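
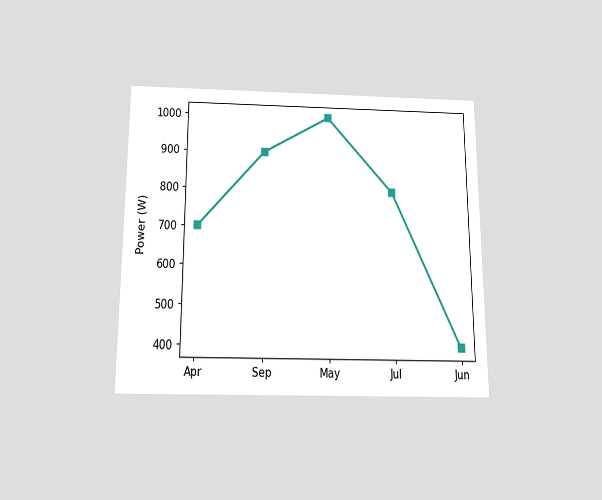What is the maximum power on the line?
The chart is viewed slightly from below. The highest point is at May, and reading across to the y-axis gives 1000W.

1000W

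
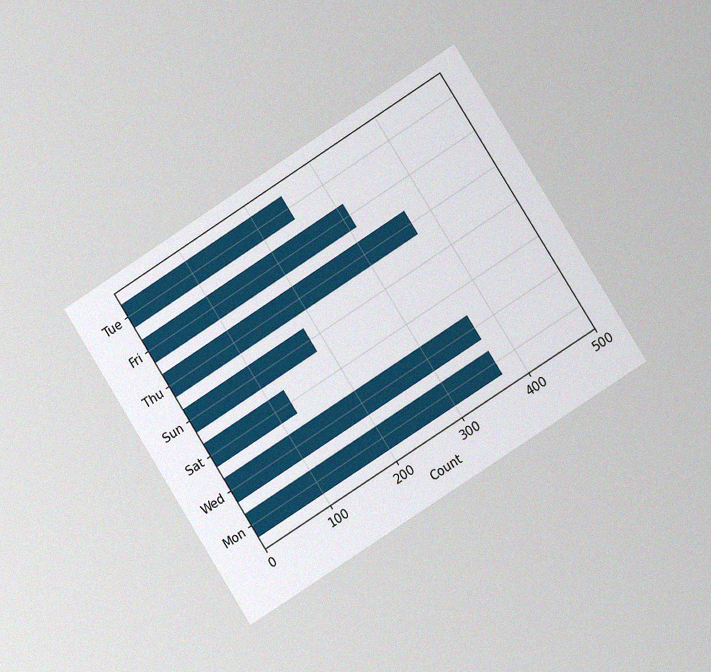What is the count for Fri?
The chart is tilted about 32° counter-clockwise and viewed slightly from the right, with some photo noise. Reading along the chart's x-axis, the Fri bar reaches 310.

310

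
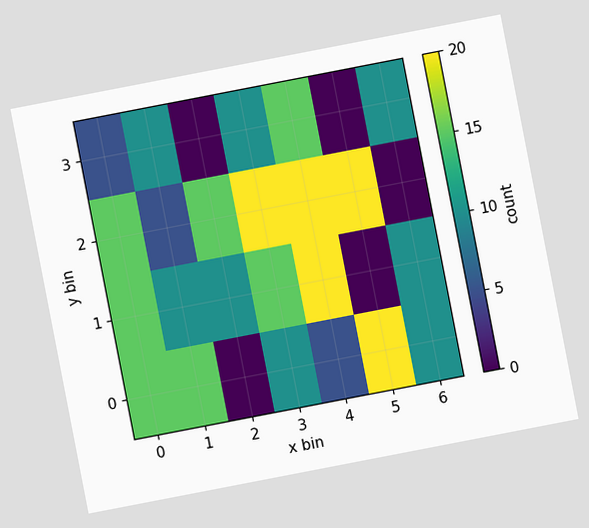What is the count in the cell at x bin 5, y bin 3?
The chart is tilted about 11° counter-clockwise. Matching the cell (5, 3) against the colorbar gives 0.

0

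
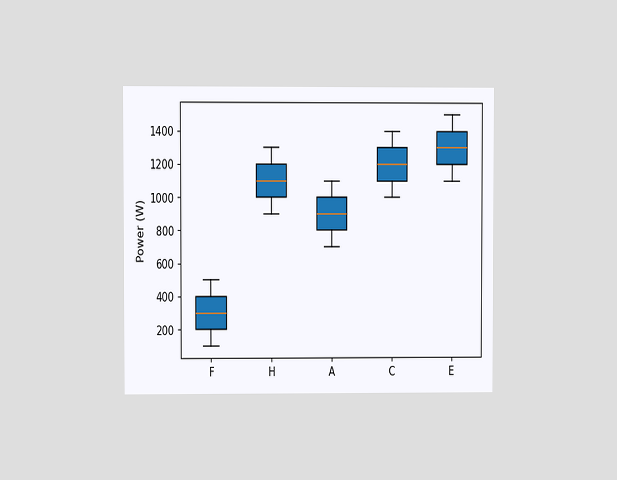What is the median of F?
The chart is viewed at a slight angle. The median line in the F box sits at 300W.

300W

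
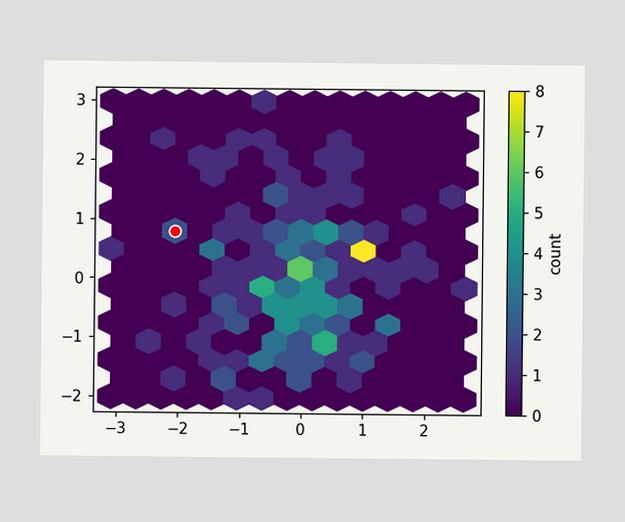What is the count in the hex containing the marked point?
2

The marked hex reads 2 on the colorbar.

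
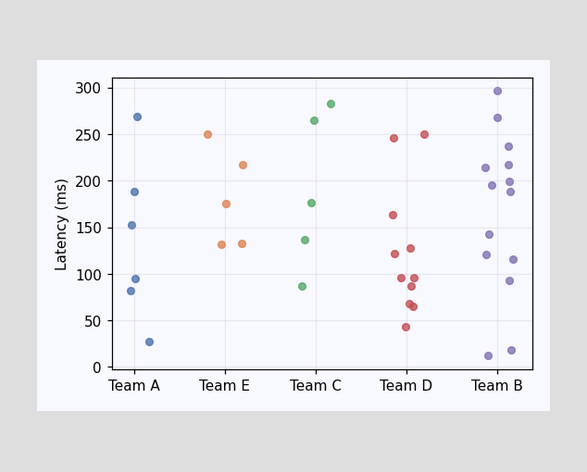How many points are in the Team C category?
Counting the markers in the Team C column gives 5.

5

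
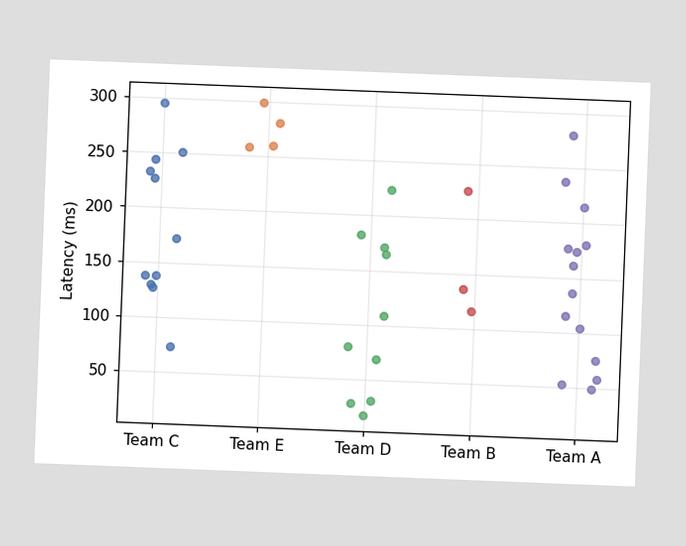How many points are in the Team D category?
10

The chart is tilted about 2° clockwise. Counting the markers in the Team D column gives 10.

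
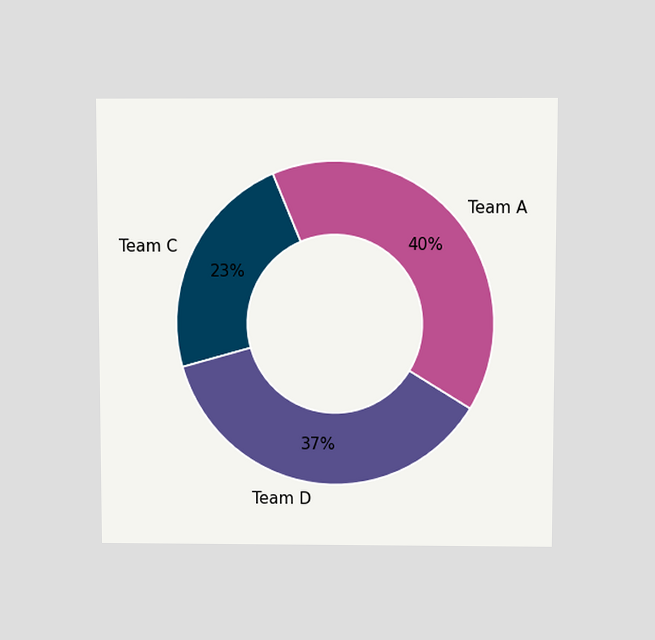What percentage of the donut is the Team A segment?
40%

The chart is viewed slightly from above. The Team A segment takes up 40% of the ring.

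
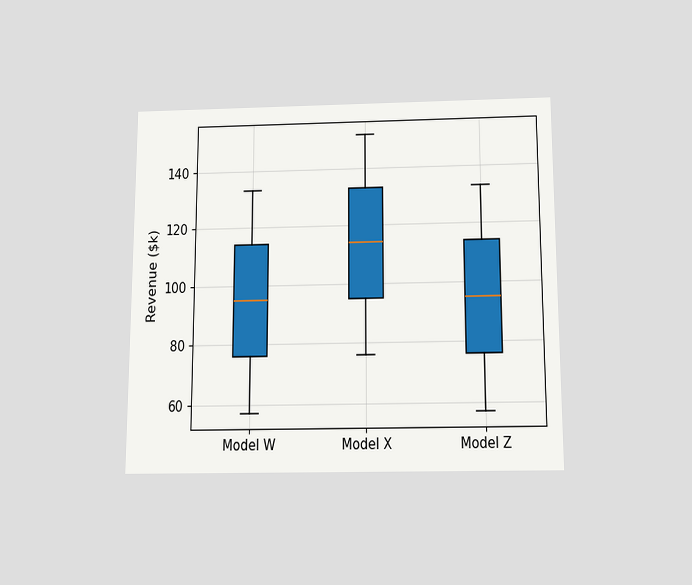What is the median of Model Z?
The chart is viewed slightly from below. The median line in the Model Z box sits at $95k.

$95k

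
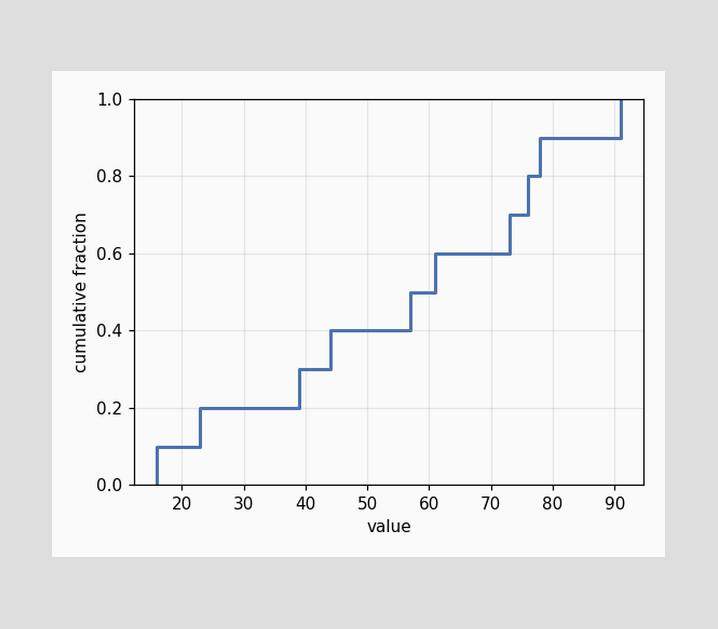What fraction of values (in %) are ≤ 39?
At x=39 the ECDF step is at 30%.

30%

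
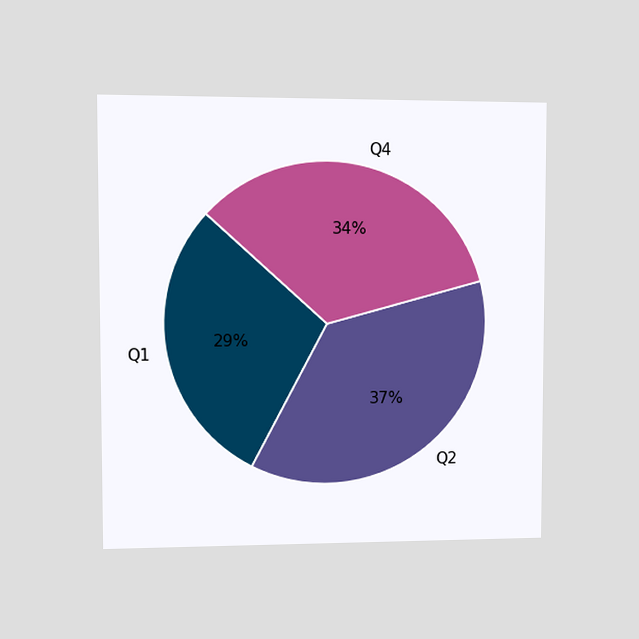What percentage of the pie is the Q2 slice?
37%

The chart is viewed at a slight angle. The Q2 slice takes up 37% of the pie.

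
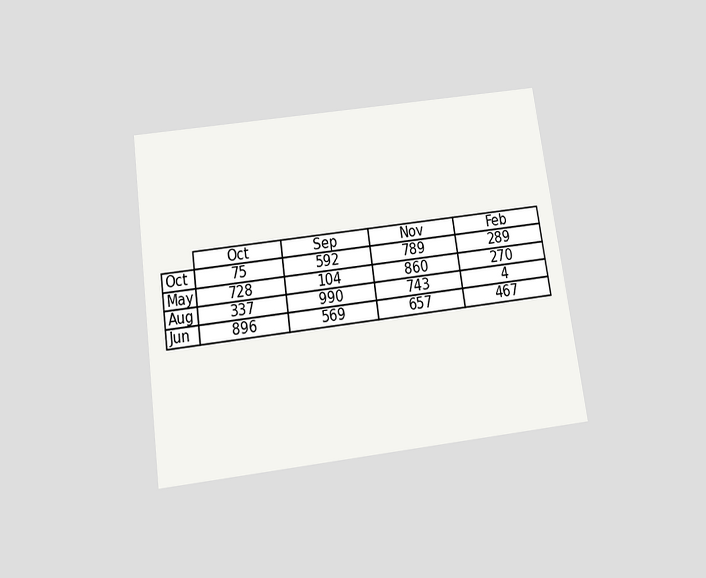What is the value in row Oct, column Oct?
The chart is tilted about 8° counter-clockwise and viewed slightly from below. The (Oct, Oct) cell reads 75.

75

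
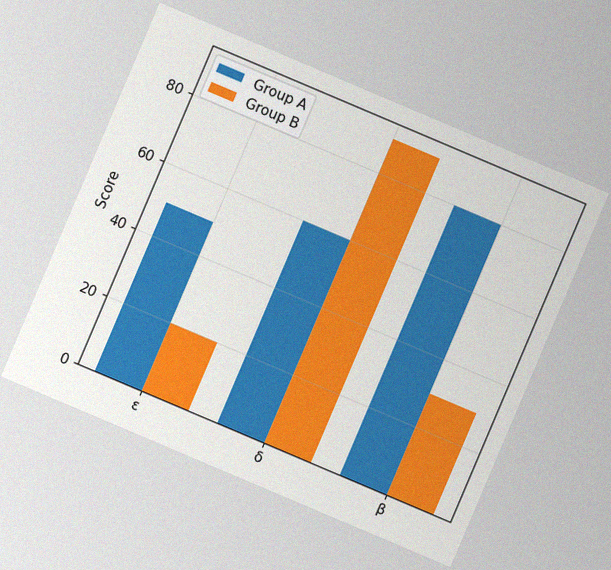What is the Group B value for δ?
The chart is tilted about 23° clockwise, with some photo noise. The Group B bar at δ reaches 90 on the y-axis.

90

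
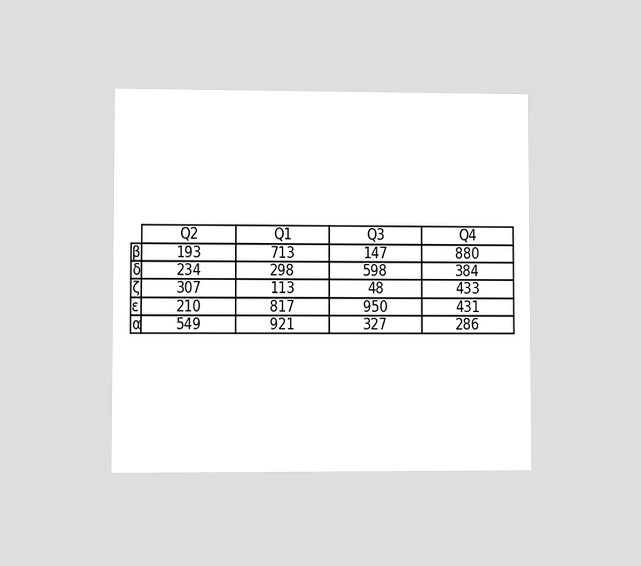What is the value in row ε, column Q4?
431

The chart is viewed at a slight angle. The (ε, Q4) cell reads 431.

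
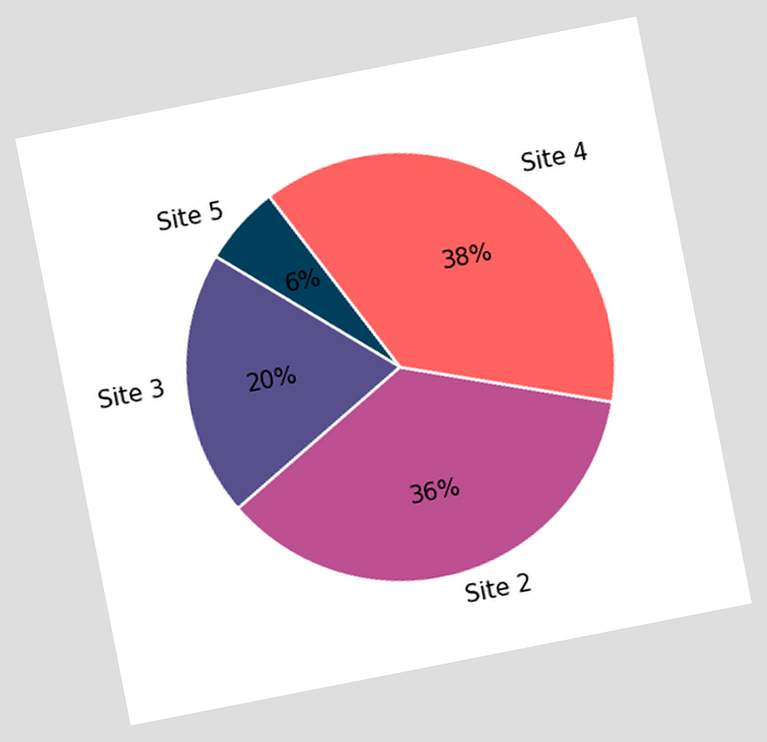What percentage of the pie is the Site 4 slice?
38%

The chart is tilted about 11° counter-clockwise. The Site 4 slice takes up 38% of the pie.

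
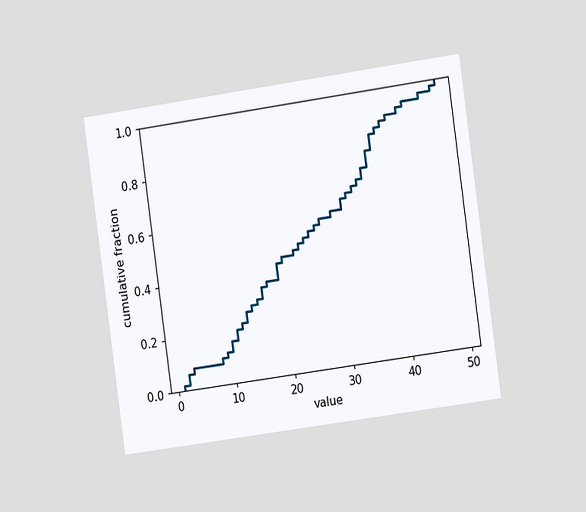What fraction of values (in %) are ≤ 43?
94%

The chart is tilted about 8° counter-clockwise and viewed at a slight angle. At x=43 the ECDF step is at 94%.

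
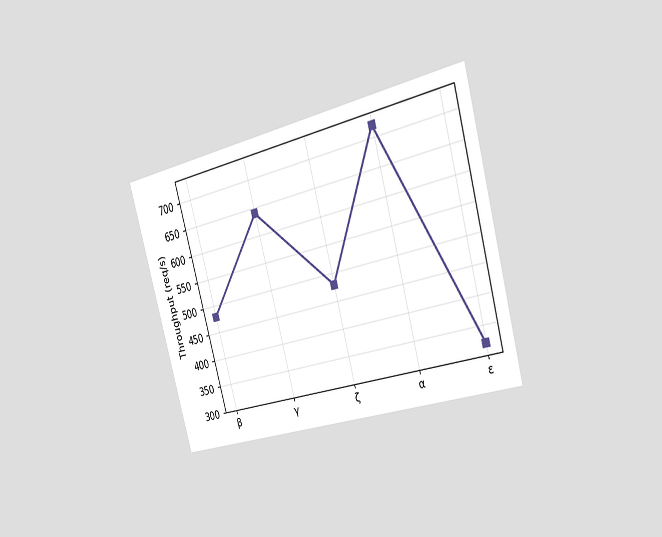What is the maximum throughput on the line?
The chart is tilted about 15° counter-clockwise and viewed slightly from the right. The highest point is at α, and reading across to the y-axis gives 720req/s.

720req/s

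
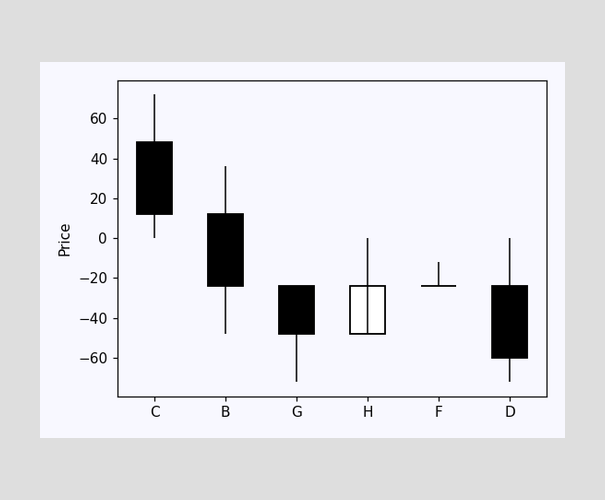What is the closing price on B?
The B candle closes at -24.

-24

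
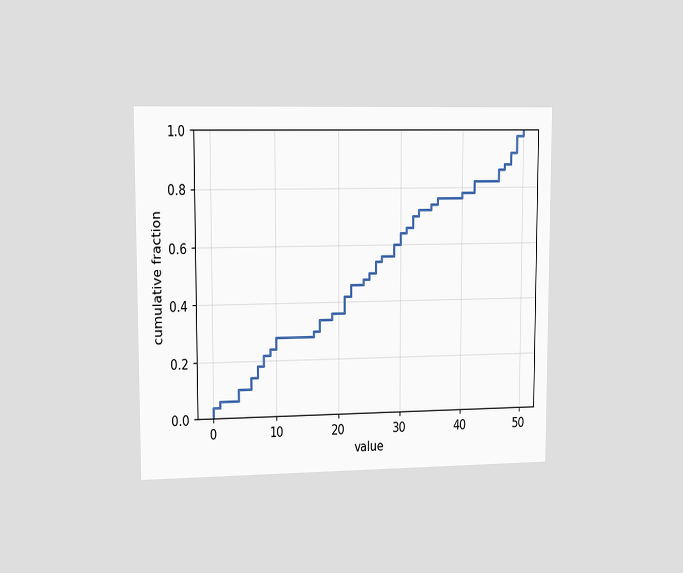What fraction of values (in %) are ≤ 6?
14%

The chart is viewed slightly from the left. At x=6 the ECDF step is at 14%.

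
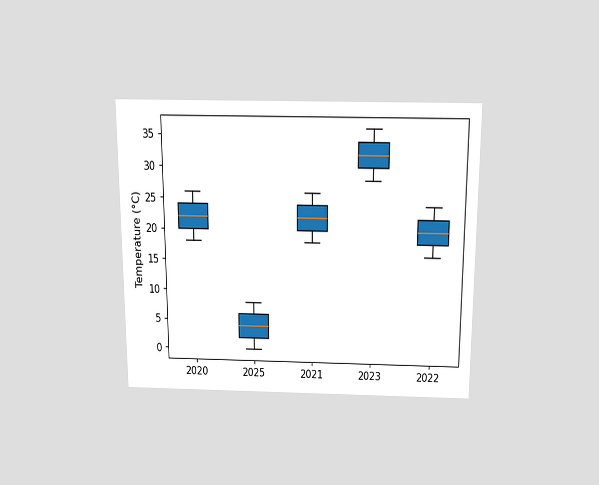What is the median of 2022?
The chart is viewed slightly from above. The median line in the 2022 box sits at 20°C.

20°C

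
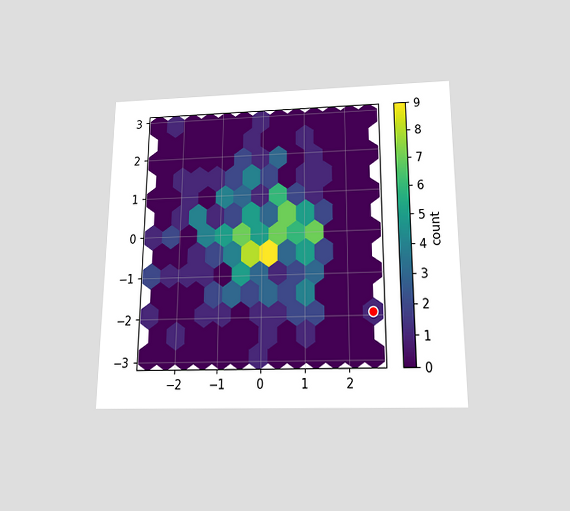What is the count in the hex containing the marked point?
1

The chart is viewed slightly from below. The marked hex reads 1 on the colorbar.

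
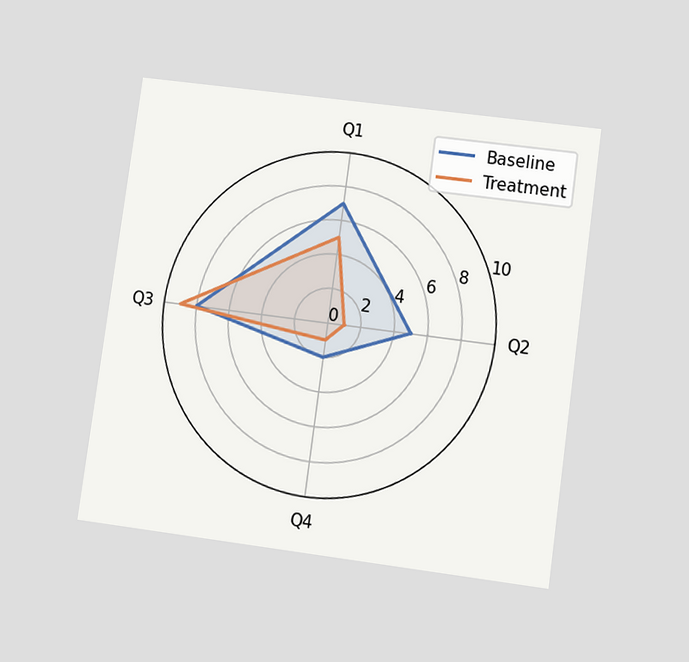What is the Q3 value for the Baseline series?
The chart is tilted about 8° clockwise and viewed at a slight angle. On the Q3 axis, Baseline reaches 8.

8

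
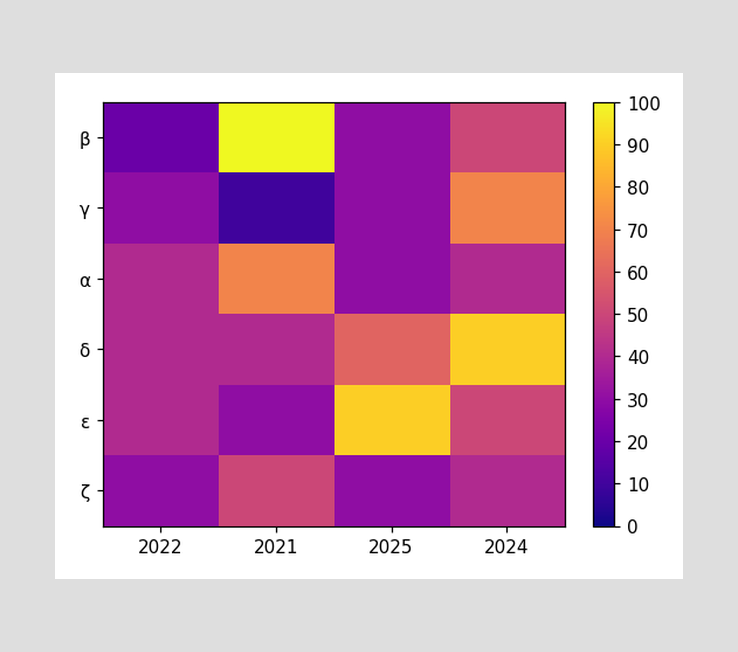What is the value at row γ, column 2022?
30

Matching cell (γ, 2022) against the colorbar gives 30.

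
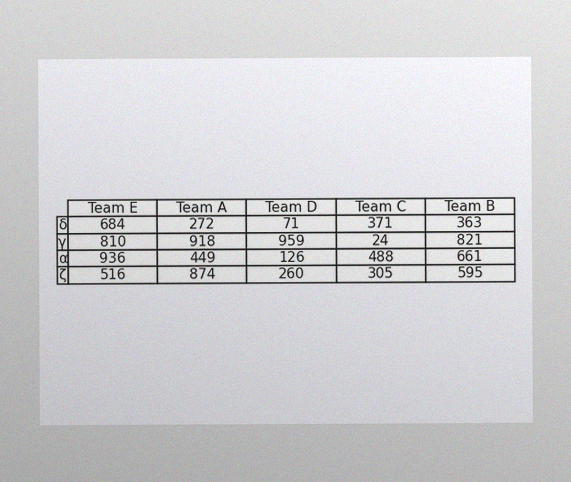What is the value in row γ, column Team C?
24

The image has some photo noise and uneven lighting. The (γ, Team C) cell reads 24.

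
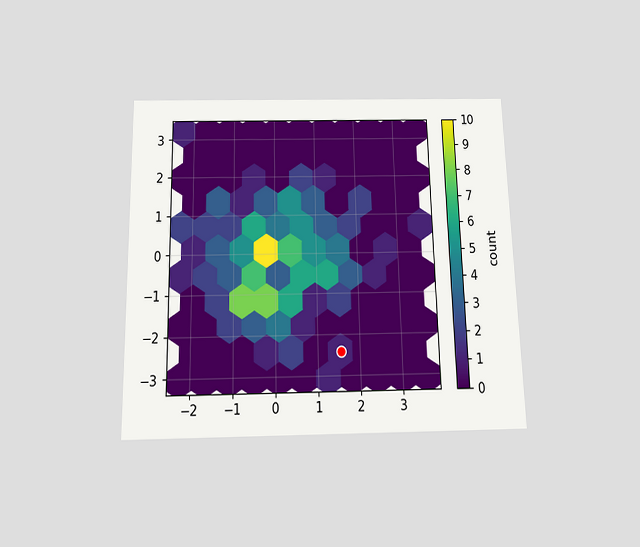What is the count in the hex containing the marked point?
1

The chart is viewed slightly from below. The marked hex reads 1 on the colorbar.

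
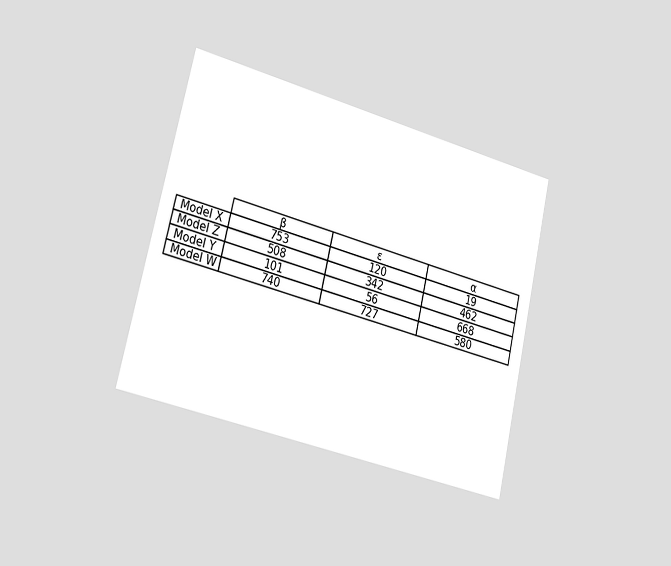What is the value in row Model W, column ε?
727

The chart is tilted about 13° clockwise and viewed slightly from the left. The (Model W, ε) cell reads 727.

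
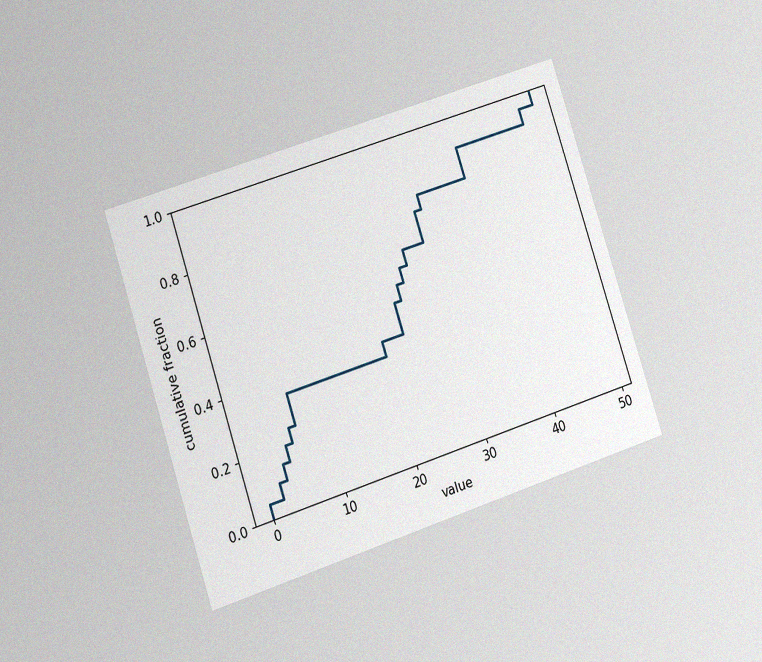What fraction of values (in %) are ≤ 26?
The chart is tilted about 18° counter-clockwise and viewed at a slight angle, with some photo noise. At x=26 the ECDF step is at 65%.

65%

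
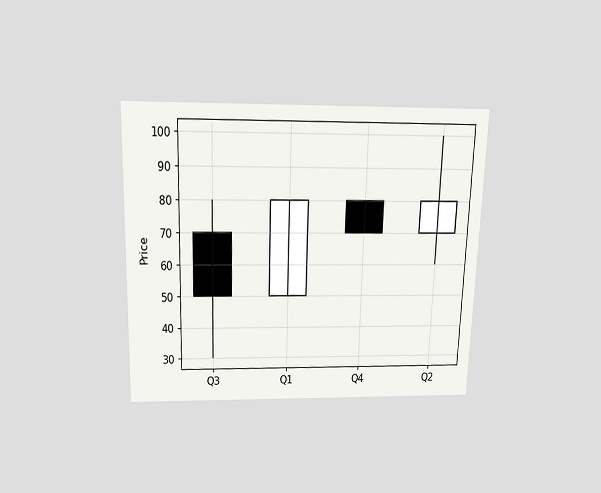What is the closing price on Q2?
80

The chart is viewed slightly from above. The Q2 candle closes at 80.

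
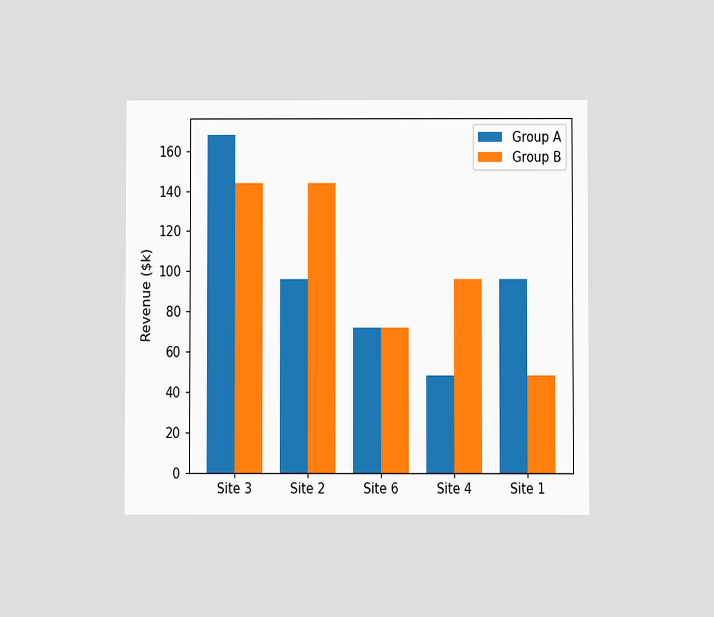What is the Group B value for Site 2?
The chart is viewed at a slight angle. The Group B bar at Site 2 reaches $144k on the y-axis.

$144k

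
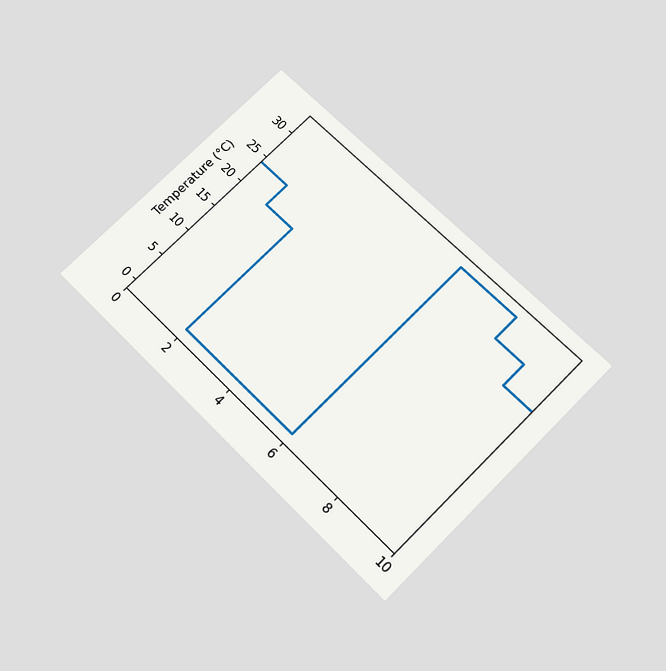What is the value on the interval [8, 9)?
28°C

The chart is tilted about 45° clockwise and viewed slightly from below. On [8, 9) the step sits at 28°C.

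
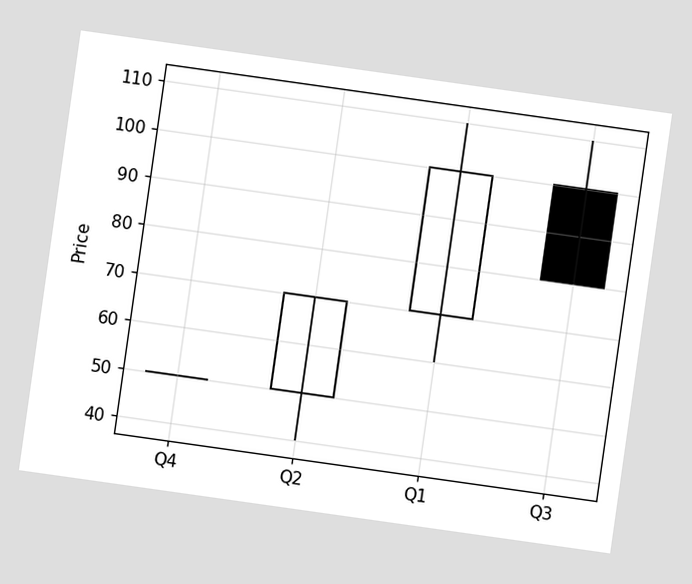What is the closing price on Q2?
70

The chart is tilted about 8° clockwise. The Q2 candle closes at 70.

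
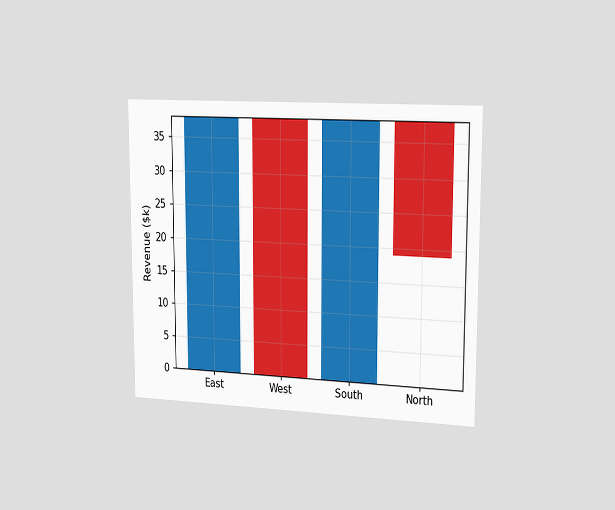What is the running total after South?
The chart is viewed slightly from the right. After South the running total reaches $38k.

$38k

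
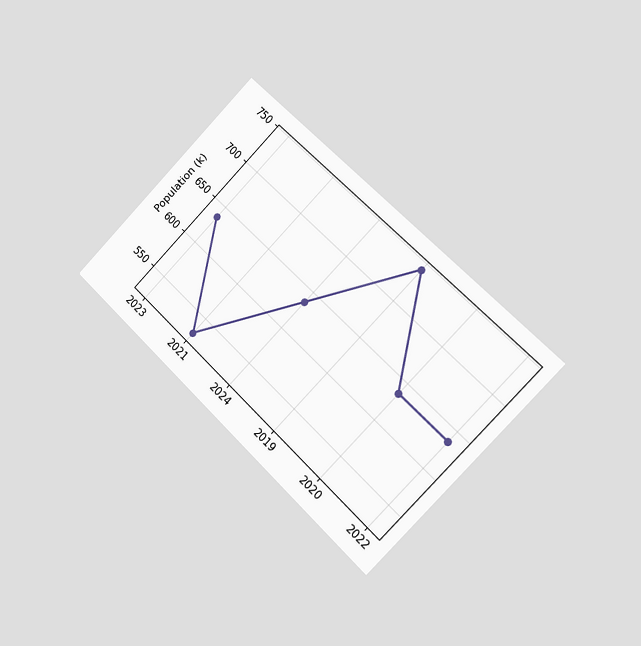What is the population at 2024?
The chart is tilted about 45° clockwise and viewed slightly from the right. At 2024, the line is at 636k.

636k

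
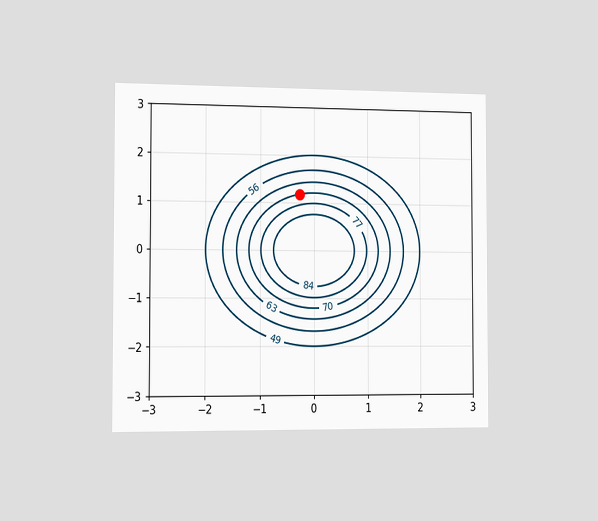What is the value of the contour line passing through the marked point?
The chart is viewed slightly from the left. The marked point sits on the contour labelled 70.

70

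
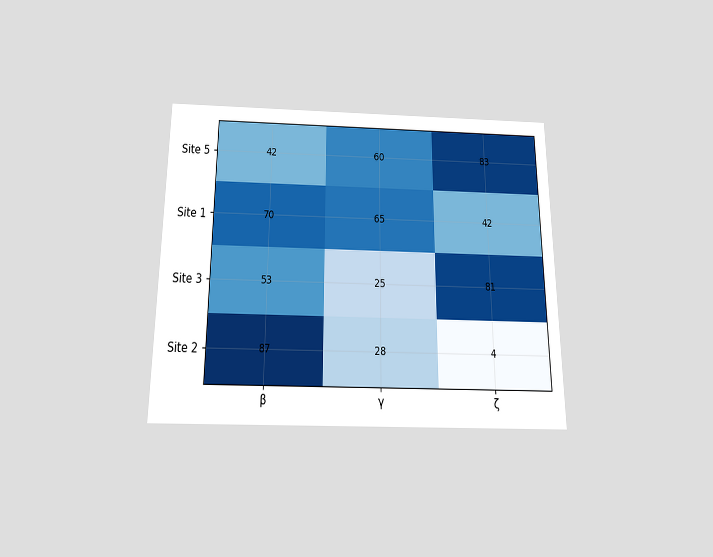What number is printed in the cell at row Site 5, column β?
42

The chart is viewed slightly from below. The (Site 5, β) cell reads 42.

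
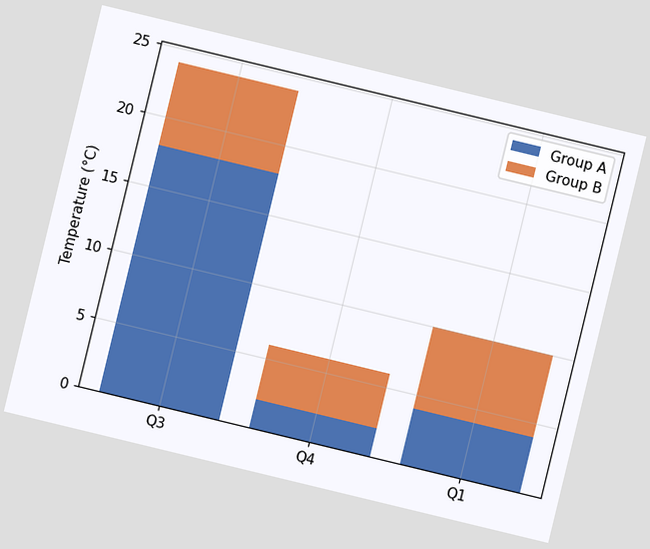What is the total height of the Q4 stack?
The chart is tilted about 14° clockwise. The Q4 stack's top reaches 6°C on the y-axis.

6°C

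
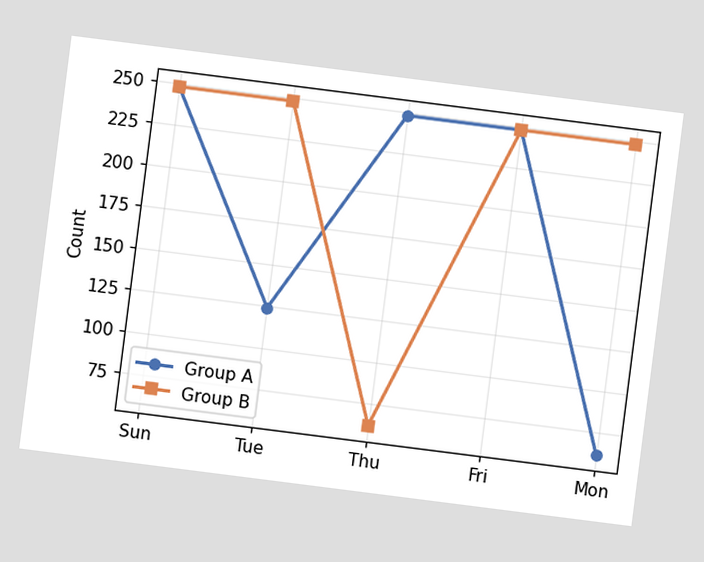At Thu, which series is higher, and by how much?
The chart is tilted about 7° clockwise. At Thu, Group A sits above the other line by 186.

Group A, by 186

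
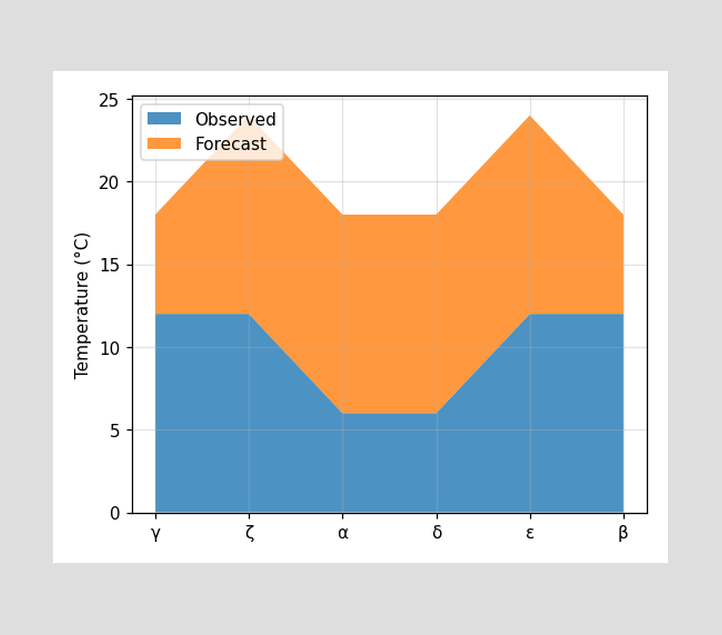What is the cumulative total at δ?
18°C

The stacked total at δ reaches 18°C.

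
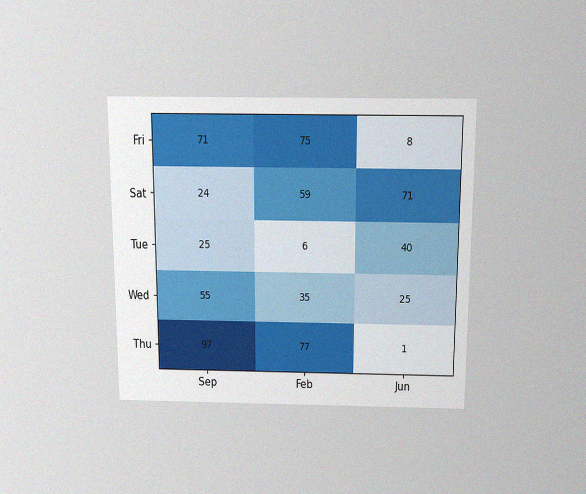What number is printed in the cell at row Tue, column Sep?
25

The chart is viewed slightly from above, with some photo noise. The (Tue, Sep) cell reads 25.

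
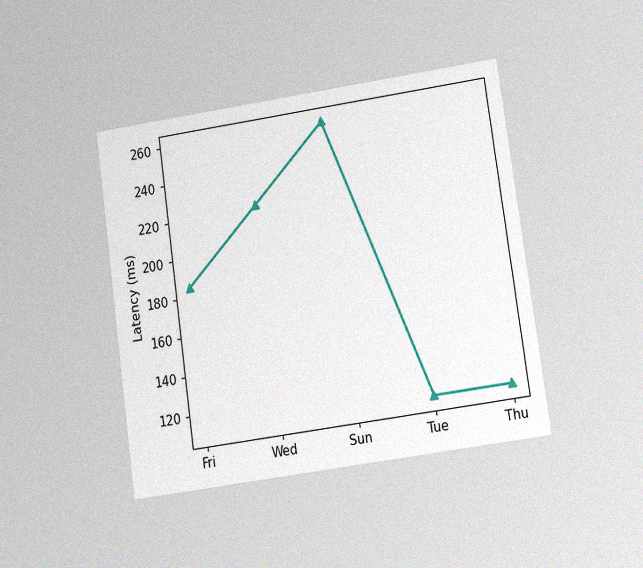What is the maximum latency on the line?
259ms

The chart is tilted about 8° counter-clockwise and viewed at a slight angle, with some photo noise. The highest point is at Sun, and reading across to the y-axis gives 259ms.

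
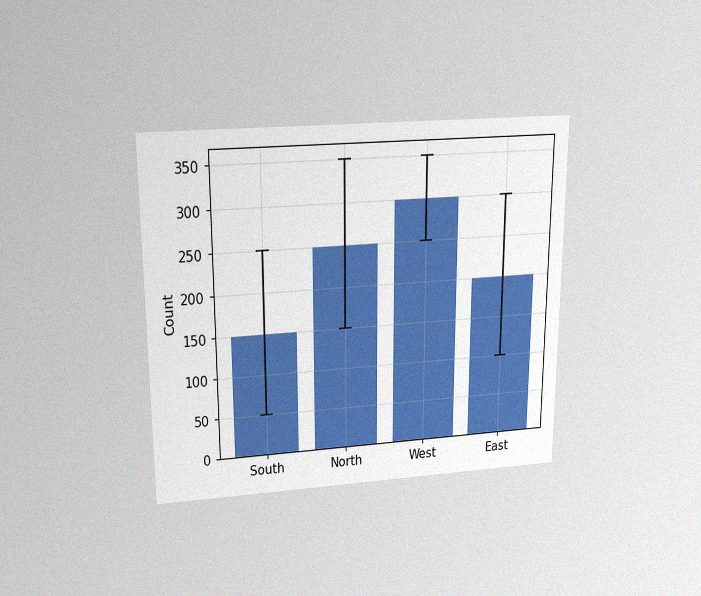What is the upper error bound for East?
300

The chart is viewed slightly from above, with some photo noise. The East bar's upper whisker reaches 300.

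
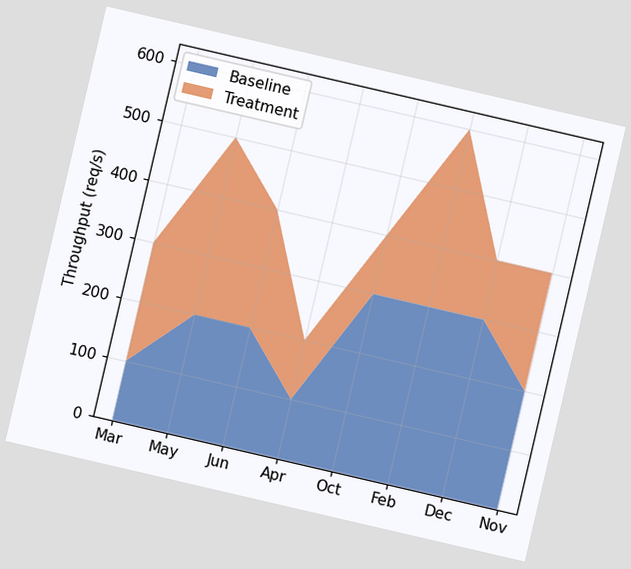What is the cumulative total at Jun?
The chart is tilted about 13° clockwise. The stacked total at Jun reaches 400req/s.

400req/s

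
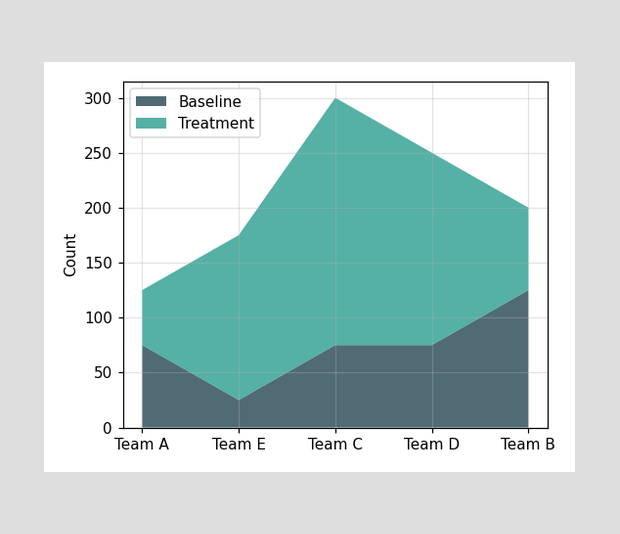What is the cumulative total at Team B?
200

The stacked total at Team B reaches 200.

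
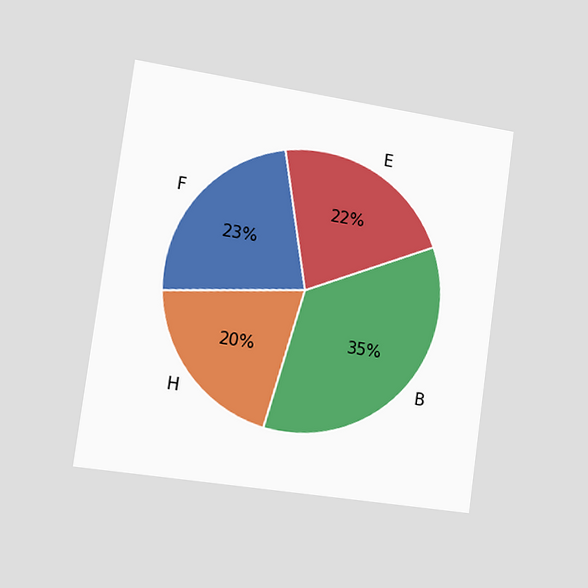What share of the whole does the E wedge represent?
22%

The chart is tilted about 8° clockwise and viewed slightly from the left. The E slice takes up 22% of the pie.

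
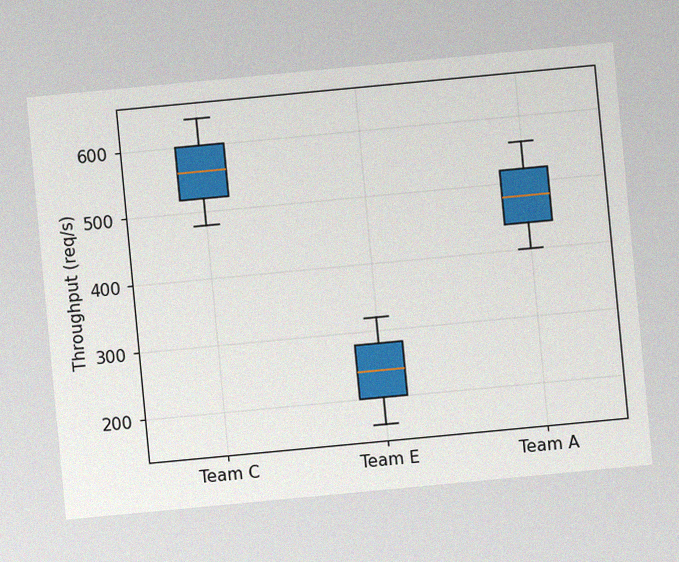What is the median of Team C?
560req/s

The chart is tilted about 5° counter-clockwise, with some photo noise. The median line in the Team C box sits at 560req/s.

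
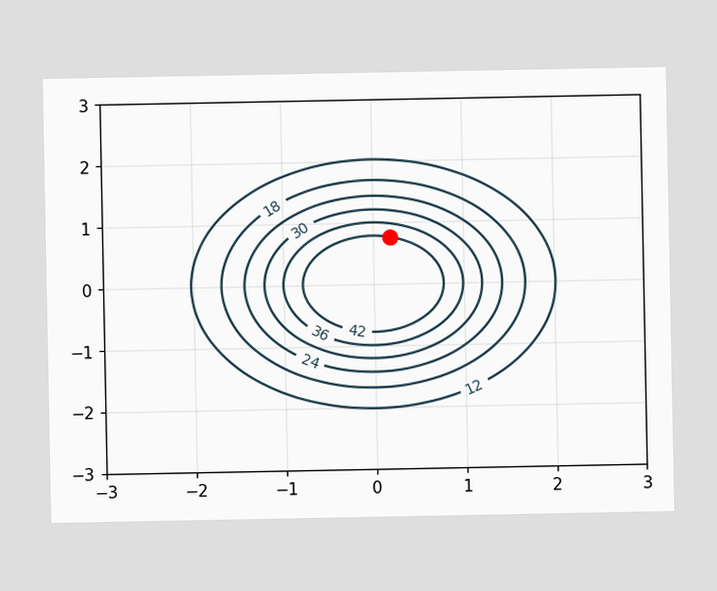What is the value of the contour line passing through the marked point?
The marked point sits on the contour labelled 42.

42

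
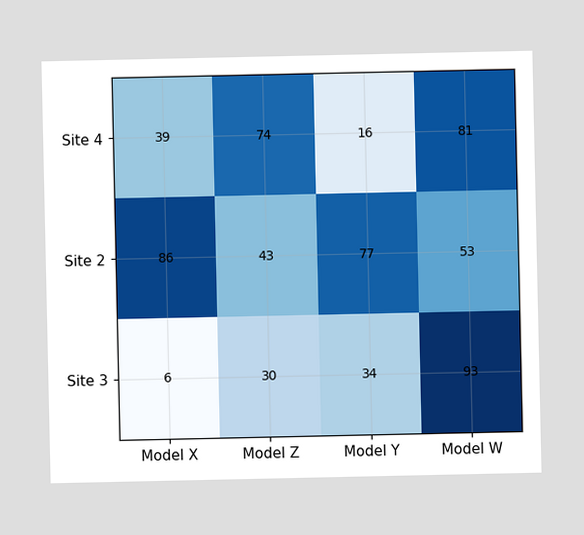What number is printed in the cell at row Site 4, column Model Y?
The (Site 4, Model Y) cell reads 16.

16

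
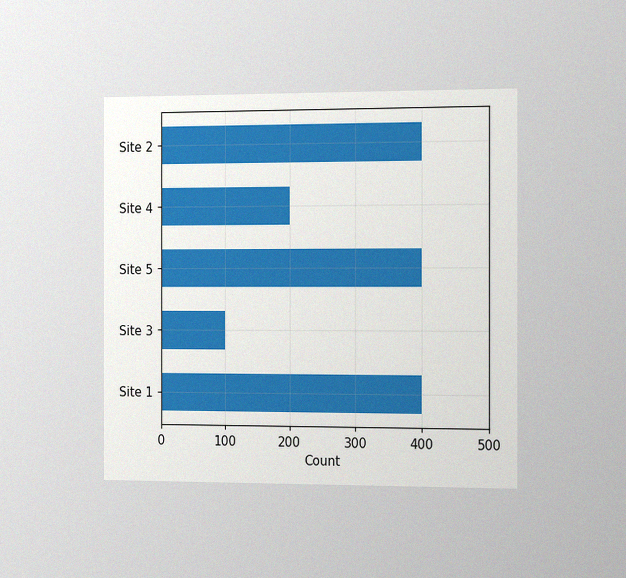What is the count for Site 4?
The chart is viewed slightly from the right, with some photo noise. Reading along the chart's x-axis, the Site 4 bar reaches 200.

200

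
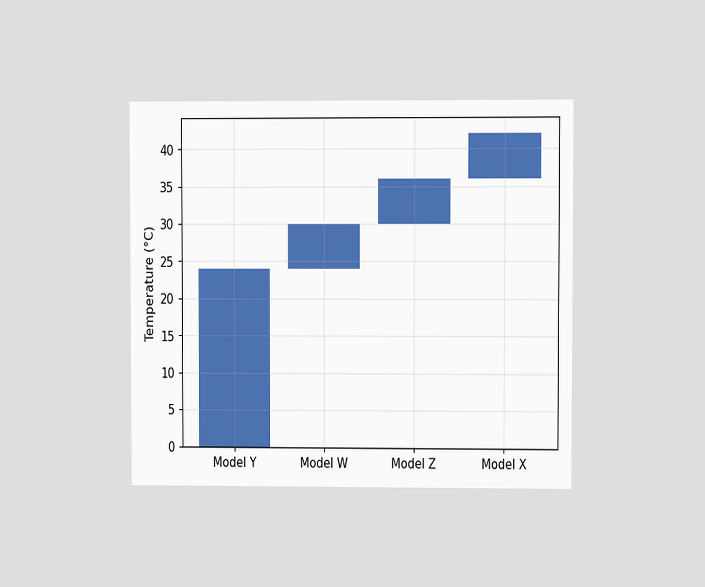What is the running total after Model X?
The chart is viewed at a slight angle. After Model X the running total reaches 42°C.

42°C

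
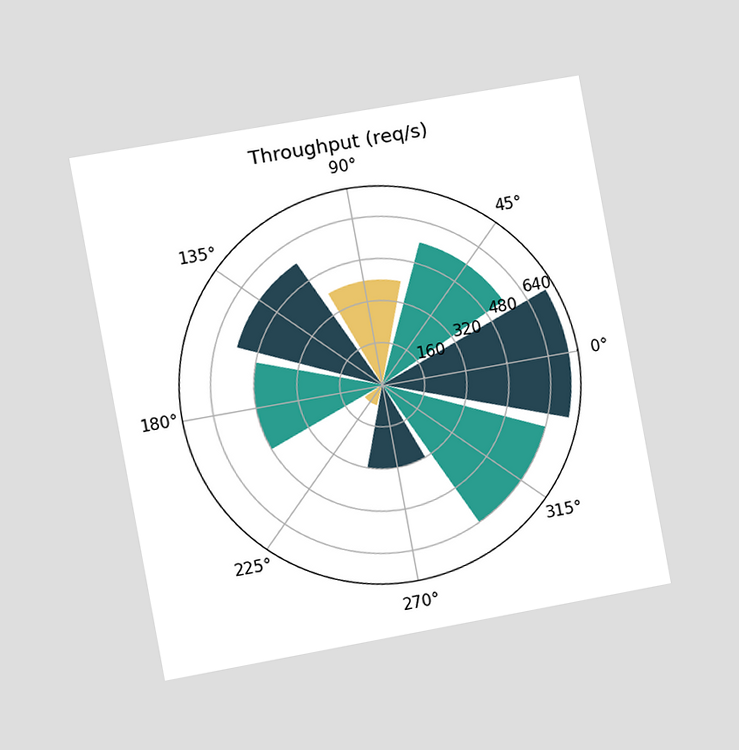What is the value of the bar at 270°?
320req/s

The chart is tilted about 10° counter-clockwise and viewed slightly from the left. The bar at 270° reaches 320req/s on the radial axis.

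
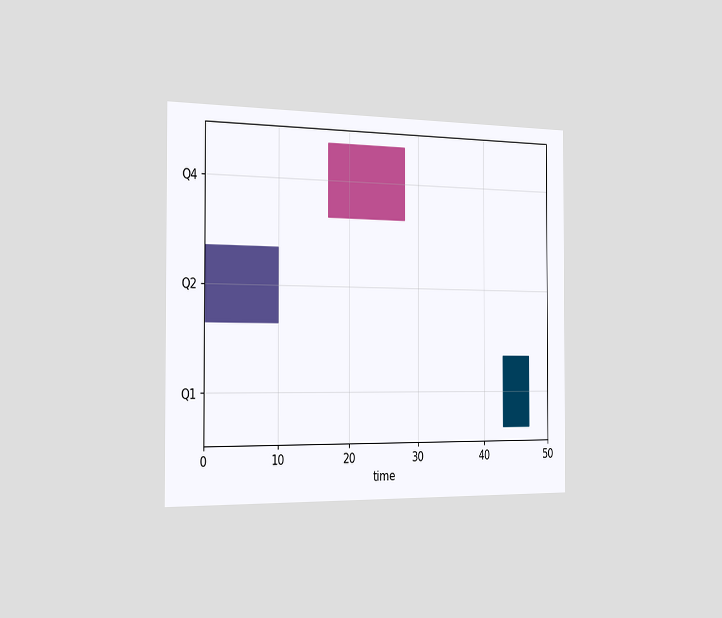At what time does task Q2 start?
The chart is viewed slightly from the left. The Q2 bar begins at t=0.

0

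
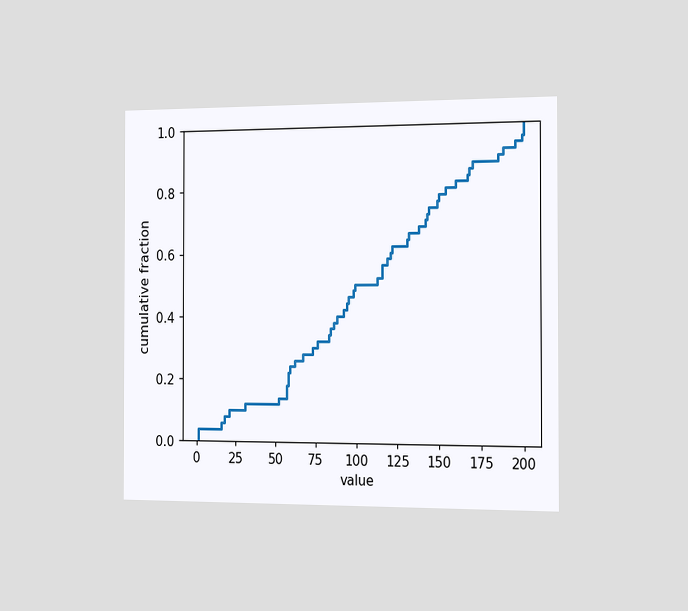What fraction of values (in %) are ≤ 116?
The chart is viewed slightly from the right. At x=116 the ECDF step is at 56%.

56%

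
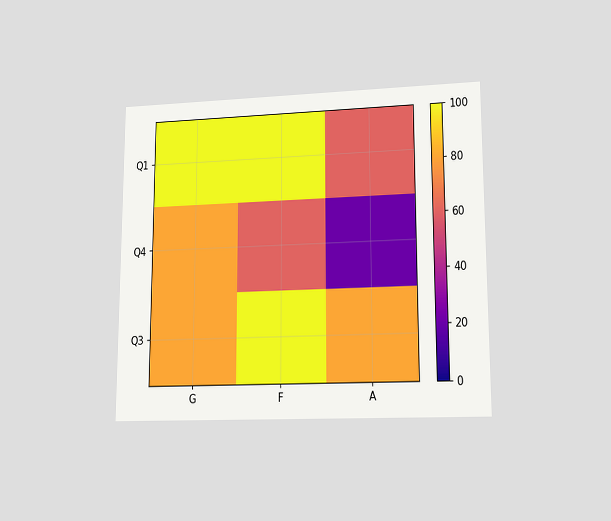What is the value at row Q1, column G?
The chart is viewed at a slight angle. Matching cell (Q1, G) against the colorbar gives 100.

100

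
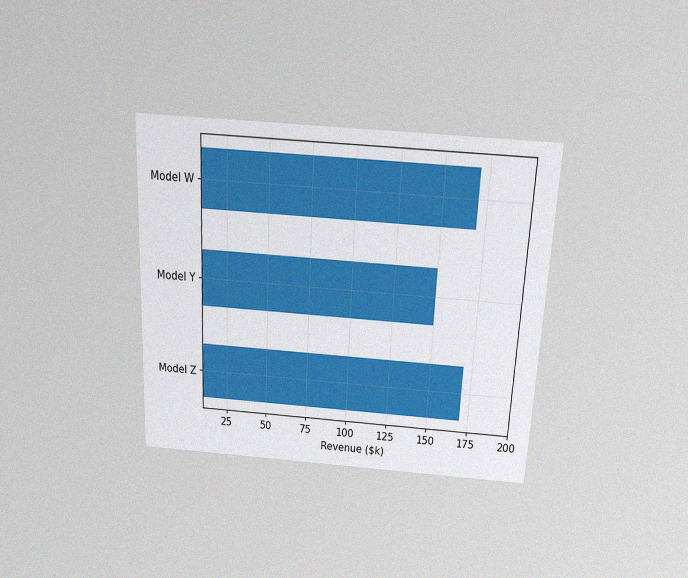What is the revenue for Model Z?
The chart is tilted about 3° clockwise and viewed slightly from above, with some photo noise. Reading along the chart's x-axis, the Model Z bar reaches $170k.

$170k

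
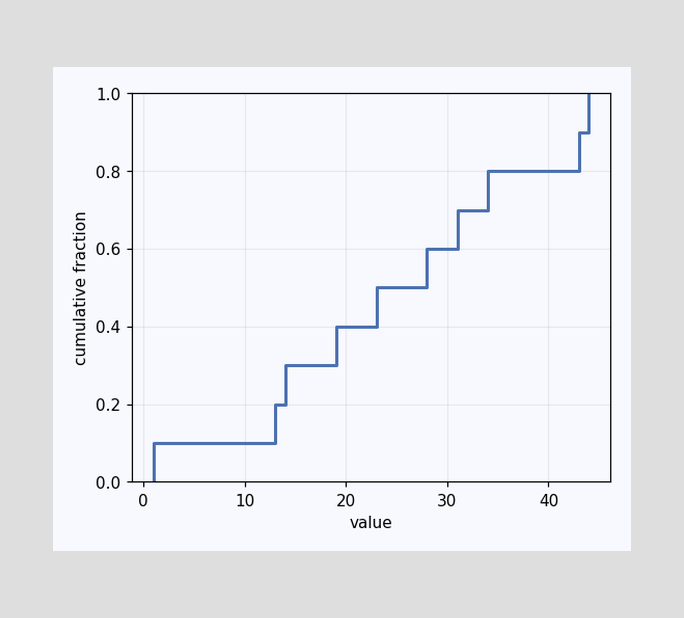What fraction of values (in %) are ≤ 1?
10%

At x=1 the ECDF step is at 10%.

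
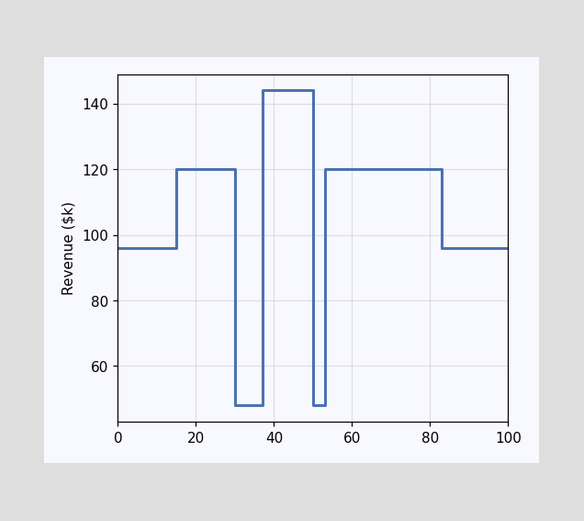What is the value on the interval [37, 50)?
On [37, 50) the step sits at $144k.

$144k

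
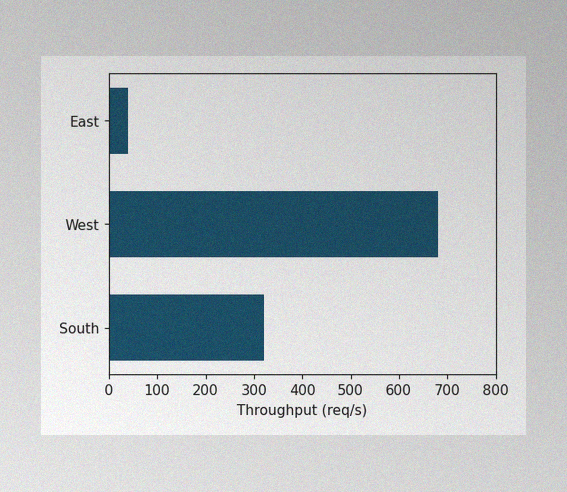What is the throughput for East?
40req/s

The image has some photo noise and uneven lighting. Reading along the chart's x-axis, the East bar reaches 40req/s.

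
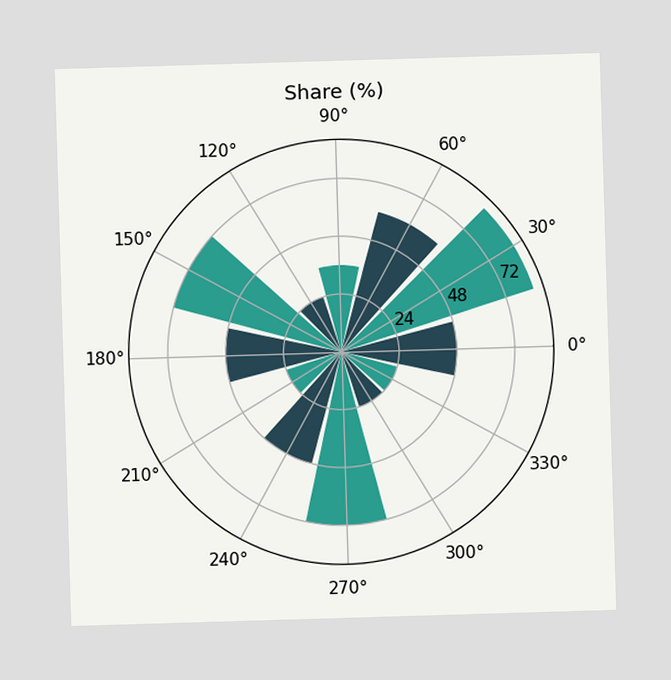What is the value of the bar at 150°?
72%

The bar at 150° reaches 72% on the radial axis.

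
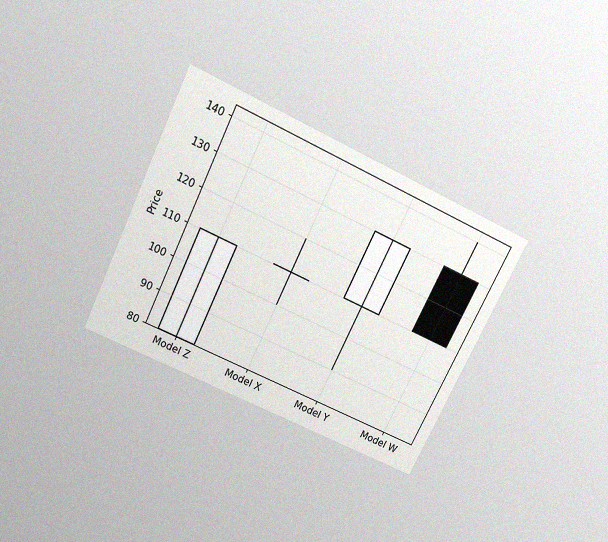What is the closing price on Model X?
The chart is tilted about 26° clockwise and viewed slightly from above, with some photo noise. The Model X candle closes at 110.

110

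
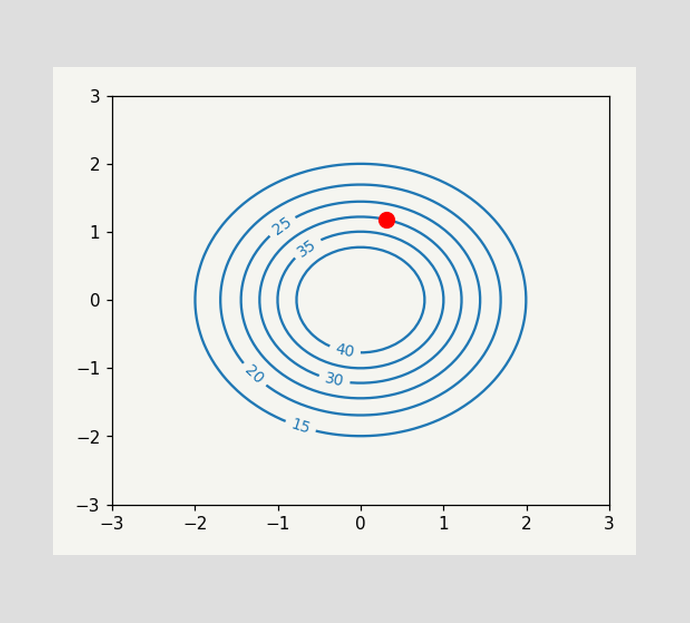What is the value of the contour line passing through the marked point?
30

The marked point sits on the contour labelled 30.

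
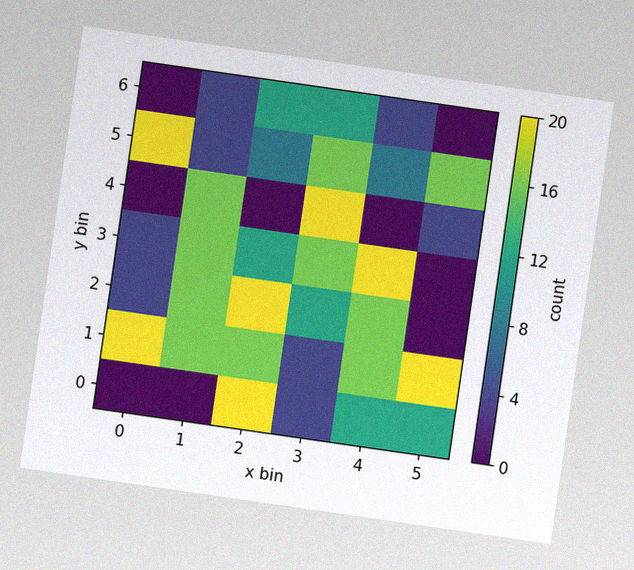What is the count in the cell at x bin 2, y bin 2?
The chart is tilted about 8° clockwise, with some photo noise. Matching the cell (2, 2) against the colorbar gives 20.

20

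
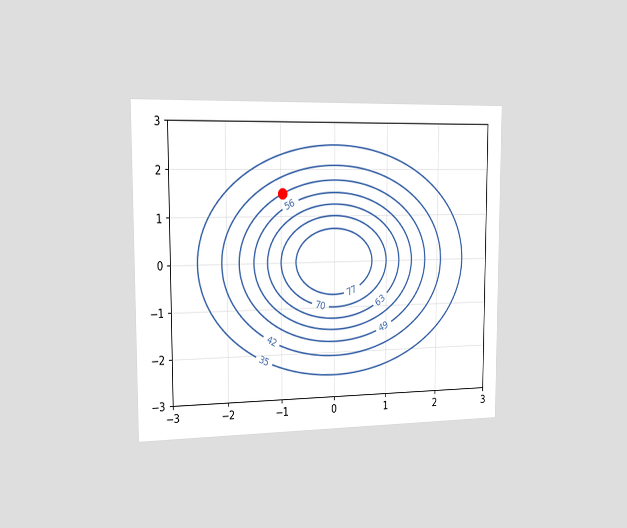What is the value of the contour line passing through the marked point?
The chart is viewed slightly from the left. The marked point sits on the contour labelled 49.

49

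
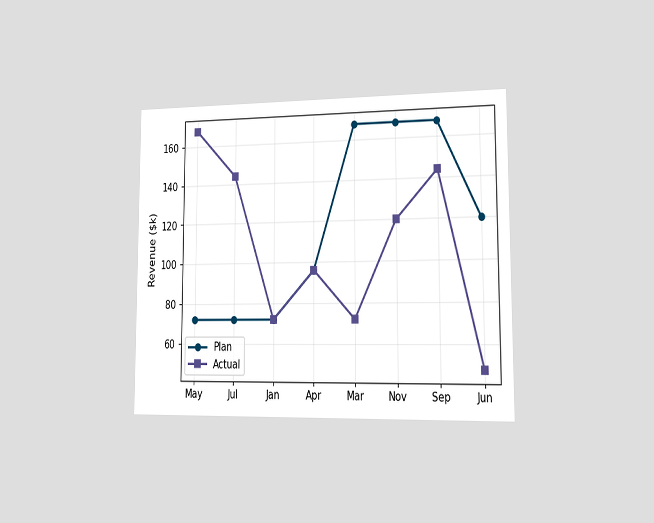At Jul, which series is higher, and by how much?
Actual, by $72k

The chart is viewed slightly from the right. At Jul, Actual sits above the other line by $72k.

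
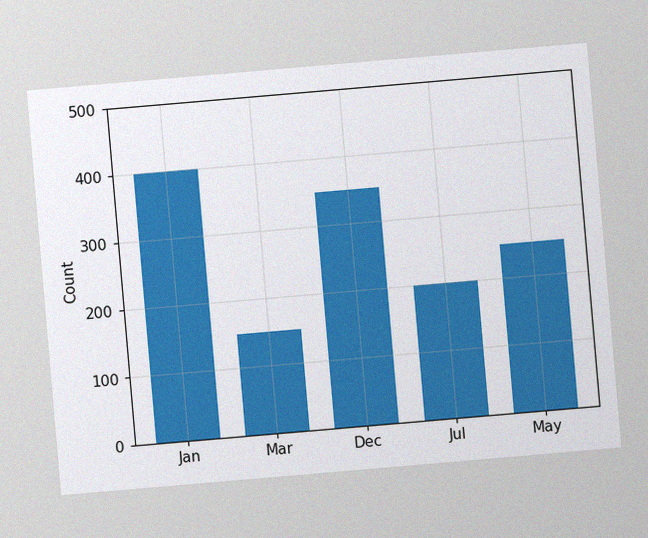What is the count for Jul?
200

The chart is tilted about 5° counter-clockwise, with some photo noise. Reading along the chart's y-axis, the Jul bar reaches 200.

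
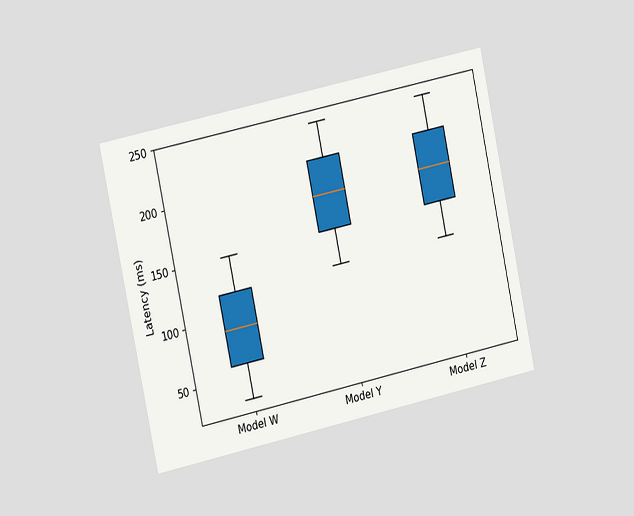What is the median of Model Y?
The chart is tilted about 12° counter-clockwise and viewed slightly from the left. The median line in the Model Y box sits at 180ms.

180ms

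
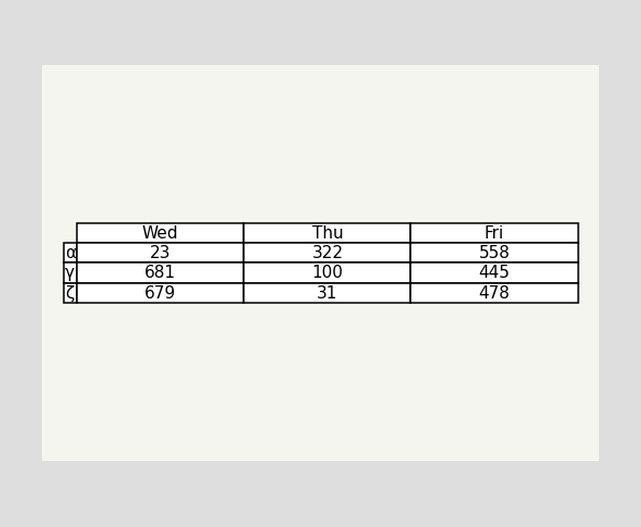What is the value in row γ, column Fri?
445

The (γ, Fri) cell reads 445.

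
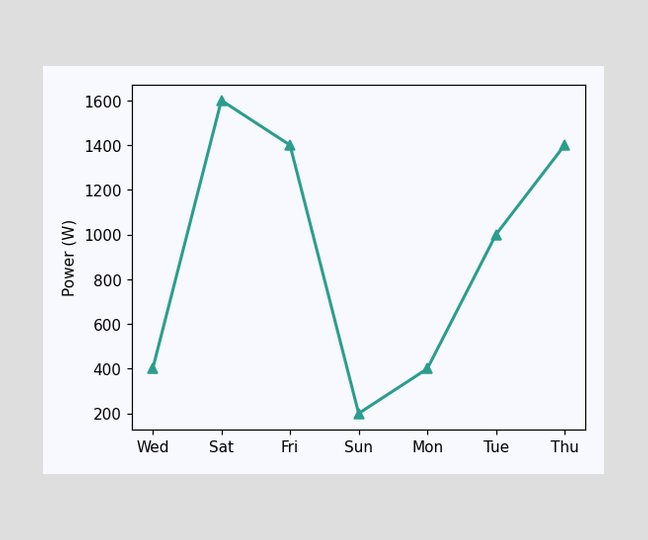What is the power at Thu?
1400W

At Thu, the line is at 1400W.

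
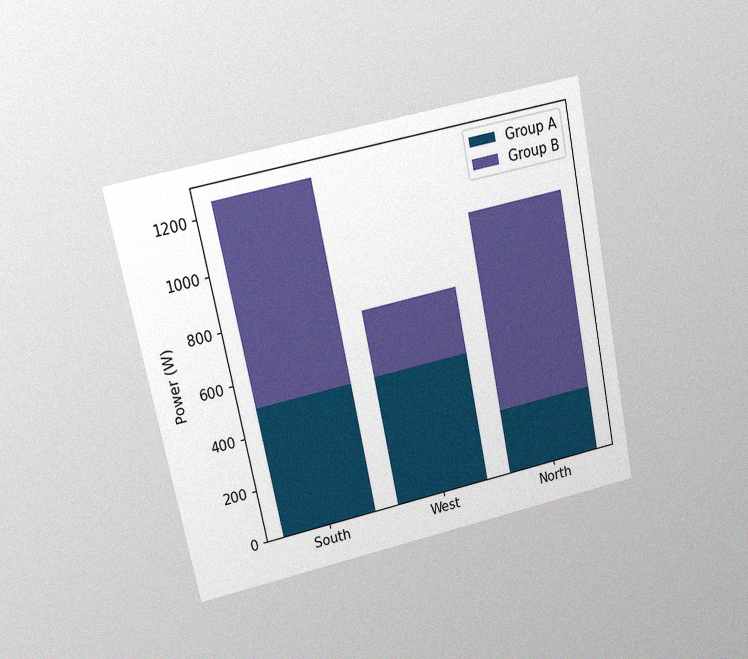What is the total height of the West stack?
750W

The chart is tilted about 12° counter-clockwise and viewed at a slight angle, with some photo noise. The West stack's top reaches 750W on the y-axis.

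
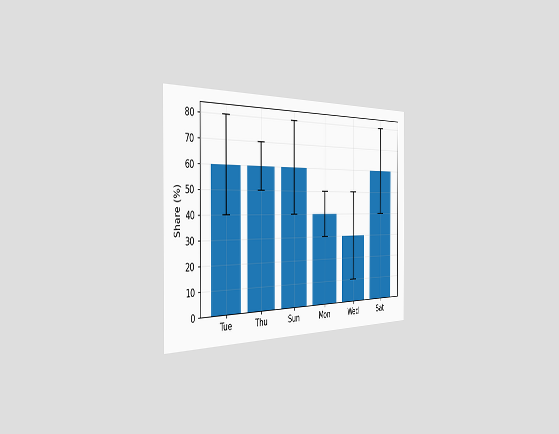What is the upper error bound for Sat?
80%

The chart is viewed slightly from the left. The Sat bar's upper whisker reaches 80%.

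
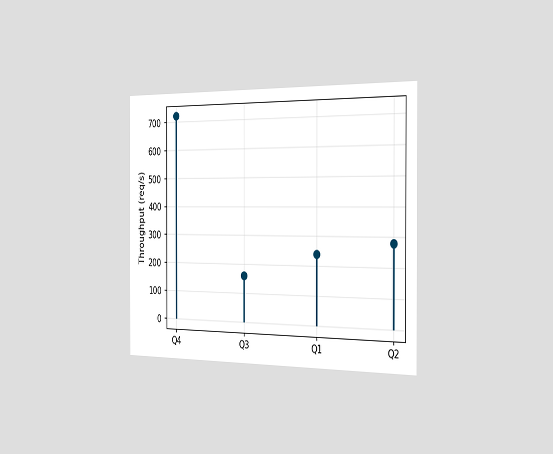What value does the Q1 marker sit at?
240req/s

The chart is viewed slightly from the right. The Q1 marker sits at 240req/s.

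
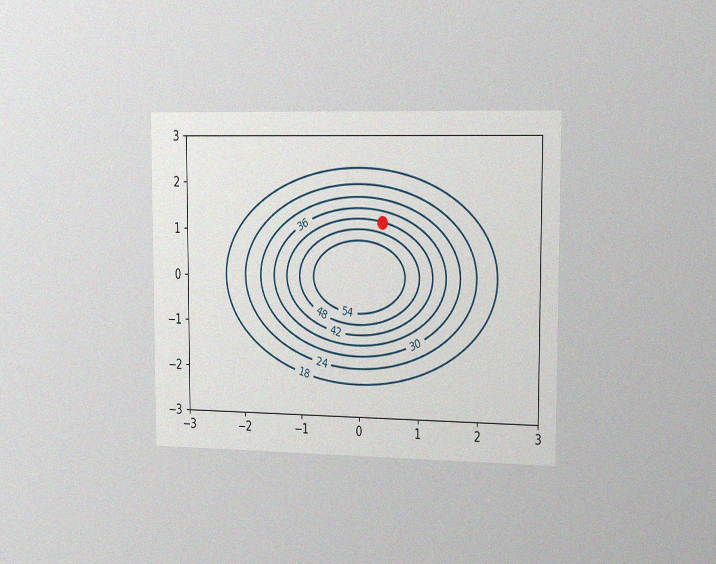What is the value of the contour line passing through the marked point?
42

The chart is viewed slightly from the right, with some photo noise. The marked point sits on the contour labelled 42.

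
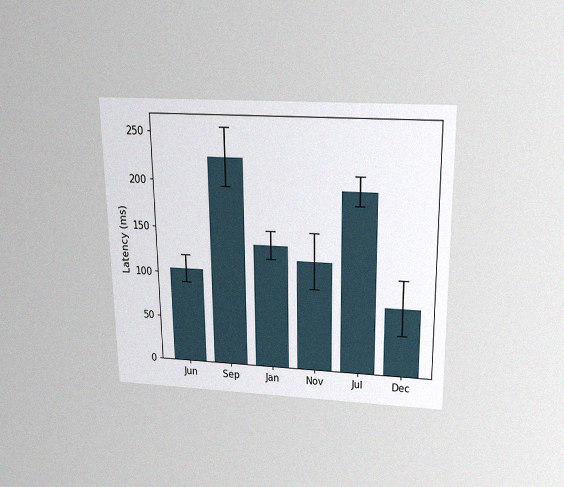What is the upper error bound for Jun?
120ms

The chart is viewed slightly from above, with some photo noise. The Jun bar's upper whisker reaches 120ms.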